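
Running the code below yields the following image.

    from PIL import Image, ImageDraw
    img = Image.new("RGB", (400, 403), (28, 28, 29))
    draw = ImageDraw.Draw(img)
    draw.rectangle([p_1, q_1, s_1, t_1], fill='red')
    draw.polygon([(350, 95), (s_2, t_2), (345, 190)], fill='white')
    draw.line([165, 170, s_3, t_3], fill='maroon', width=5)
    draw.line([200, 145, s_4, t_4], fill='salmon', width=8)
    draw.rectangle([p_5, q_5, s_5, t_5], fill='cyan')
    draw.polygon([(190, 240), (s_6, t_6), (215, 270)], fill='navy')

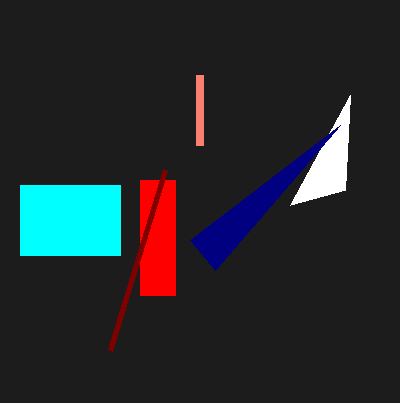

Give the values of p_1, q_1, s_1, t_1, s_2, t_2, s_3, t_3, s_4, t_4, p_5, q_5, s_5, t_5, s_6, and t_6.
p_1 = 140
q_1 = 180
s_1 = 175
t_1 = 295
s_2 = 290
t_2 = 205
s_3 = 110
t_3 = 350
s_4 = 200
t_4 = 75
p_5 = 20
q_5 = 185
s_5 = 120
t_5 = 255
s_6 = 340
t_6 = 125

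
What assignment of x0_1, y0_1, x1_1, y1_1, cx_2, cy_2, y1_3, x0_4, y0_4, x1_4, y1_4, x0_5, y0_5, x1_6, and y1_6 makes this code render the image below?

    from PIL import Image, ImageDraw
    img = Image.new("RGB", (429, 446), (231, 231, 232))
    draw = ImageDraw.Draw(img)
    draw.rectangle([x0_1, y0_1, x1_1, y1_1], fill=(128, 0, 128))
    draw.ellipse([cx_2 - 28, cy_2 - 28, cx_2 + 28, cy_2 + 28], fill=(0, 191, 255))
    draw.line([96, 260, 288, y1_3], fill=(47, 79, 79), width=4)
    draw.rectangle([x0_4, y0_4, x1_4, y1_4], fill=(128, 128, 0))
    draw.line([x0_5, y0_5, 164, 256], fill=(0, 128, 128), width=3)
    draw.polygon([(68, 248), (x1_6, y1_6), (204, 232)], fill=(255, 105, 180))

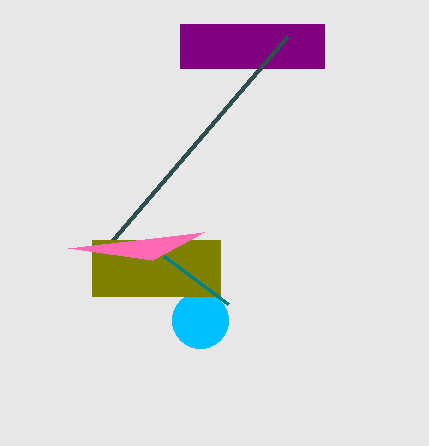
x0_1 = 180
y0_1 = 24
x1_1 = 324
y1_1 = 68
cx_2 = 200
cy_2 = 320
y1_3 = 36
x0_4 = 92
y0_4 = 240
x1_4 = 220
y1_4 = 296
x0_5 = 228
y0_5 = 304
x1_6 = 152
y1_6 = 260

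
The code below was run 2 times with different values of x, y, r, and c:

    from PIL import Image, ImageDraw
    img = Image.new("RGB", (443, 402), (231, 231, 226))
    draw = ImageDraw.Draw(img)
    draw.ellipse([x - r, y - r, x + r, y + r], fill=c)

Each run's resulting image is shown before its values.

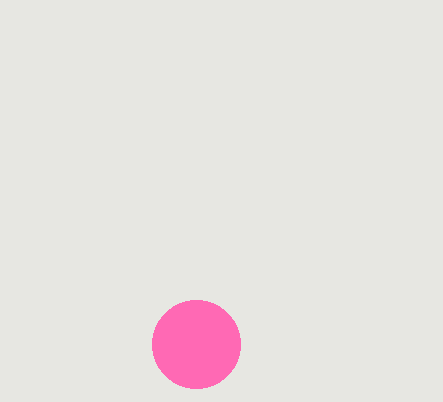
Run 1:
x = 196; y = 344; r = 44; c = 'hotpink'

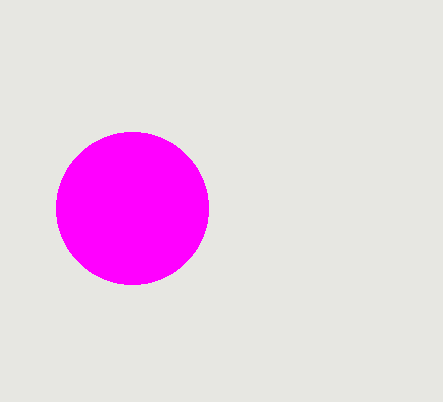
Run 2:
x = 132
y = 208
r = 76
c = 'magenta'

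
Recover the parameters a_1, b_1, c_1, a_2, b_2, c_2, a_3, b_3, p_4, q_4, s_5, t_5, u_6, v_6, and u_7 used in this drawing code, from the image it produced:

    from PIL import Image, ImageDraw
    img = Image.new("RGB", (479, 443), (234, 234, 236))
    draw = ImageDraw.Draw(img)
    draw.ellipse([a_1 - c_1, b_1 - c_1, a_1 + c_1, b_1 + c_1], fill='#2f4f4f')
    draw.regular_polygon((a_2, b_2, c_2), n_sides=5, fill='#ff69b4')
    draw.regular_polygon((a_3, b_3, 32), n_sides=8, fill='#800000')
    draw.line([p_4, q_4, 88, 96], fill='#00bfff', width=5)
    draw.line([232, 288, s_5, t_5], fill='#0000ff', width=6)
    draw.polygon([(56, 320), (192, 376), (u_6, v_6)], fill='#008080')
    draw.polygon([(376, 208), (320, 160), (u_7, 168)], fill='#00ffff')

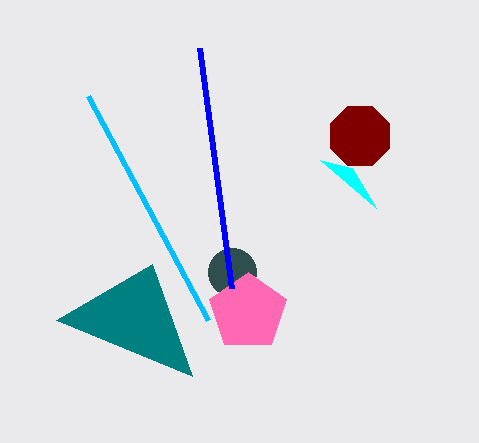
a_1 = 232, b_1 = 272, c_1 = 24, a_2 = 248, b_2 = 312, c_2 = 40, a_3 = 360, b_3 = 136, p_4 = 208, q_4 = 320, s_5 = 200, t_5 = 48, u_6 = 152, v_6 = 264, u_7 = 352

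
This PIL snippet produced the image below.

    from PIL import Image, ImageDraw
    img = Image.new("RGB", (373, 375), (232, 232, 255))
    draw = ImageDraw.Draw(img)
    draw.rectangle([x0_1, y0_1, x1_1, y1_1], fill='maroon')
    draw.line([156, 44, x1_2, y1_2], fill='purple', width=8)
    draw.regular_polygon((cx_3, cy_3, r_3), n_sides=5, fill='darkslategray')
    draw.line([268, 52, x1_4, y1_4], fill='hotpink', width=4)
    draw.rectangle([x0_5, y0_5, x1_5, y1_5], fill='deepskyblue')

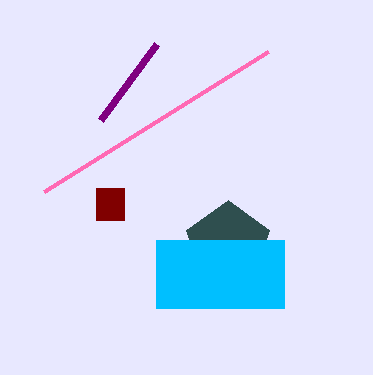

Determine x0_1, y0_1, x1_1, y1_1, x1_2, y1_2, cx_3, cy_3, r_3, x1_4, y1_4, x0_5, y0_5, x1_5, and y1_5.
x0_1 = 96; y0_1 = 188; x1_1 = 124; y1_1 = 220; x1_2 = 100; y1_2 = 120; cx_3 = 228; cy_3 = 244; r_3 = 44; x1_4 = 44; y1_4 = 192; x0_5 = 156; y0_5 = 240; x1_5 = 284; y1_5 = 308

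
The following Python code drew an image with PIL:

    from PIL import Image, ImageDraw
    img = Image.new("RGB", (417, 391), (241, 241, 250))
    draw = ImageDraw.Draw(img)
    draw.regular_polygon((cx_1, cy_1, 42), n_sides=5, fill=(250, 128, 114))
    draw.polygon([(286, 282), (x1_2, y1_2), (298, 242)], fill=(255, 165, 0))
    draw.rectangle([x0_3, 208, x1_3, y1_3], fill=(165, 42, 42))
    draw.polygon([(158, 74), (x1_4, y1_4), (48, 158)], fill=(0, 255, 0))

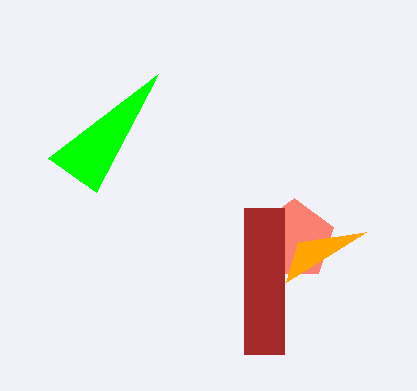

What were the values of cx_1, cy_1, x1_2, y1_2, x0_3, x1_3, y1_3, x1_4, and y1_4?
cx_1 = 294, cy_1 = 240, x1_2 = 366, y1_2 = 232, x0_3 = 244, x1_3 = 284, y1_3 = 354, x1_4 = 96, y1_4 = 192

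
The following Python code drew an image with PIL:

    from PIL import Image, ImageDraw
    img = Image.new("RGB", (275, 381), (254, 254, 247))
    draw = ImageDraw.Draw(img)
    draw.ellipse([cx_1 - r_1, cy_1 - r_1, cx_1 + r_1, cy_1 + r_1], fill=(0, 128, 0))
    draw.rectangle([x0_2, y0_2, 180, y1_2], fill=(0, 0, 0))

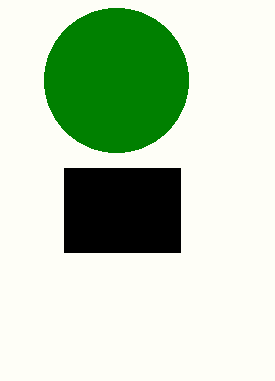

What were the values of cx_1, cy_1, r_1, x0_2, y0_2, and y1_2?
cx_1 = 116
cy_1 = 80
r_1 = 72
x0_2 = 64
y0_2 = 168
y1_2 = 252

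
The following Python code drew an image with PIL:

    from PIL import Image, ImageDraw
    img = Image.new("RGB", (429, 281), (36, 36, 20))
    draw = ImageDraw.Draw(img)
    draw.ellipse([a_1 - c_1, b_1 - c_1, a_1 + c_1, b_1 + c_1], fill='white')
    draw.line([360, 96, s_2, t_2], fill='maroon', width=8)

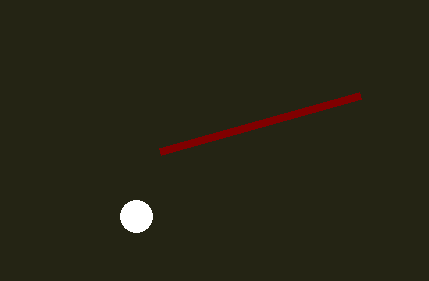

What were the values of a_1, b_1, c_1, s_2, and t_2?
a_1 = 136
b_1 = 216
c_1 = 16
s_2 = 160
t_2 = 152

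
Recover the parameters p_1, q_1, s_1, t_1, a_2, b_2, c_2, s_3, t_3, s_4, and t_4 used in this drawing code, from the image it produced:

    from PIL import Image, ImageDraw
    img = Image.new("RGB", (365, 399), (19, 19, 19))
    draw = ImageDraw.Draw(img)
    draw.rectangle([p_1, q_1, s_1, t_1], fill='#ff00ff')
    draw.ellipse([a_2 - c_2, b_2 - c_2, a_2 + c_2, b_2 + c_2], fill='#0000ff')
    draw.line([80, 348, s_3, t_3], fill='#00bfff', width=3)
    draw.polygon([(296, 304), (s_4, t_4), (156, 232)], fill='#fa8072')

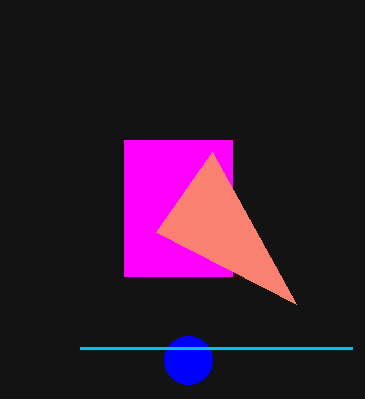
p_1 = 124
q_1 = 140
s_1 = 232
t_1 = 276
a_2 = 188
b_2 = 360
c_2 = 24
s_3 = 352
t_3 = 348
s_4 = 212
t_4 = 152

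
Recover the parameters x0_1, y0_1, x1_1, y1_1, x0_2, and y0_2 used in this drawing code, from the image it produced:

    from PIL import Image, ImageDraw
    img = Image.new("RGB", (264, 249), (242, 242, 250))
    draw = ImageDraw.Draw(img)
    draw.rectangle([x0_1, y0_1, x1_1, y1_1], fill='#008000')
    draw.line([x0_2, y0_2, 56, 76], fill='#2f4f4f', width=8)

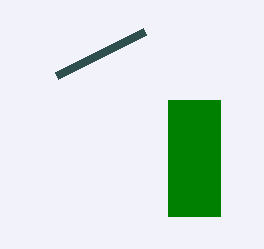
x0_1 = 168
y0_1 = 100
x1_1 = 220
y1_1 = 216
x0_2 = 144
y0_2 = 32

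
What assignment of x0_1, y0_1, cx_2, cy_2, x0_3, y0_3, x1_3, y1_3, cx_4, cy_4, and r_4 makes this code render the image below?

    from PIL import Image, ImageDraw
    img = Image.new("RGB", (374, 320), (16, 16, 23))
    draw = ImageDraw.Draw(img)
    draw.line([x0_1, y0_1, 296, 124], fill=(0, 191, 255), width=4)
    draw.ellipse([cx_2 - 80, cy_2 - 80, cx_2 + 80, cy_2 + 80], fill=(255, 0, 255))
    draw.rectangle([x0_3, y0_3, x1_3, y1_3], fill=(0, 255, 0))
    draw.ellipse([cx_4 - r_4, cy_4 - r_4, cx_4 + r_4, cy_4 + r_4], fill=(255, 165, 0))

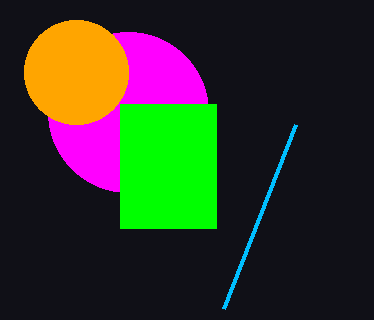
x0_1 = 224, y0_1 = 308, cx_2 = 128, cy_2 = 112, x0_3 = 120, y0_3 = 104, x1_3 = 216, y1_3 = 228, cx_4 = 76, cy_4 = 72, r_4 = 52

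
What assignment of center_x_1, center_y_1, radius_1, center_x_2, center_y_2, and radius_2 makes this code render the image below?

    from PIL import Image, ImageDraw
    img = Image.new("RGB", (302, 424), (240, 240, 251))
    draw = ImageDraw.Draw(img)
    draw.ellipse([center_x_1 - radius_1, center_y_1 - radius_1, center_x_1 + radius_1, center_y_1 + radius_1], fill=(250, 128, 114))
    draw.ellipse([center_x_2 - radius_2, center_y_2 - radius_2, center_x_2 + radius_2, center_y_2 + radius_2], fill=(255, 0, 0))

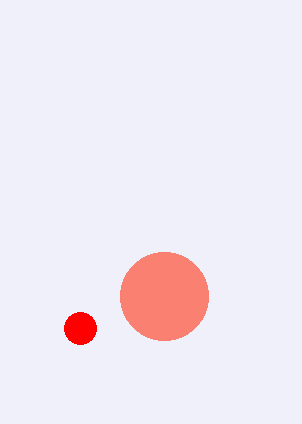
center_x_1 = 164, center_y_1 = 296, radius_1 = 44, center_x_2 = 80, center_y_2 = 328, radius_2 = 16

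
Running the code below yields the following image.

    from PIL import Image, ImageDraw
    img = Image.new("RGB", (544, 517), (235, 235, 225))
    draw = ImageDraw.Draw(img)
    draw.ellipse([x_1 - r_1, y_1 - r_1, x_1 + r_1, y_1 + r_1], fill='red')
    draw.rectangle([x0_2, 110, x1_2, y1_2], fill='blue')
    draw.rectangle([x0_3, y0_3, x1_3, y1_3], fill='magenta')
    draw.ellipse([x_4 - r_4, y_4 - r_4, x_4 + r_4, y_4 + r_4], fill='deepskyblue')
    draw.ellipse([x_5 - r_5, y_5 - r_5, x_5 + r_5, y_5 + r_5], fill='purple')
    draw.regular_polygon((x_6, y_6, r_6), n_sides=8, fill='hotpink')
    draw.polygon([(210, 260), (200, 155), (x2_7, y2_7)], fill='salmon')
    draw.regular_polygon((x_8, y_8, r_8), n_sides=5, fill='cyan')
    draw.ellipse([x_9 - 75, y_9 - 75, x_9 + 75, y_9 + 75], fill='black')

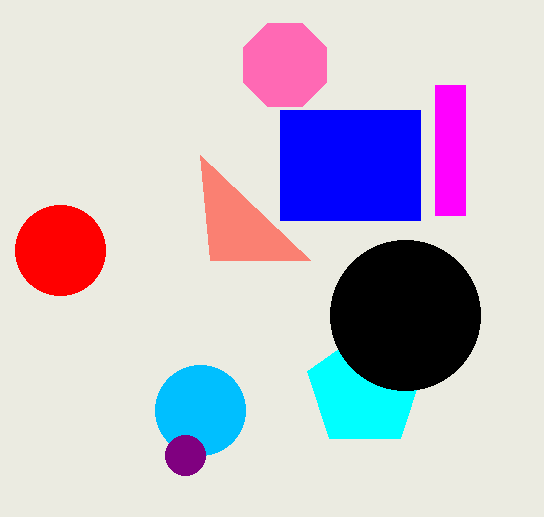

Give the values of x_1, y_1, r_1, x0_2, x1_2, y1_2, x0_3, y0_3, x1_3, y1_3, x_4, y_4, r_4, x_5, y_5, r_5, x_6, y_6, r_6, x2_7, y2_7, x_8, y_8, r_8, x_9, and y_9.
x_1 = 60, y_1 = 250, r_1 = 45, x0_2 = 280, x1_2 = 420, y1_2 = 220, x0_3 = 435, y0_3 = 85, x1_3 = 465, y1_3 = 215, x_4 = 200, y_4 = 410, r_4 = 45, x_5 = 185, y_5 = 455, r_5 = 20, x_6 = 285, y_6 = 65, r_6 = 45, x2_7 = 310, y2_7 = 260, x_8 = 365, y_8 = 390, r_8 = 60, x_9 = 405, y_9 = 315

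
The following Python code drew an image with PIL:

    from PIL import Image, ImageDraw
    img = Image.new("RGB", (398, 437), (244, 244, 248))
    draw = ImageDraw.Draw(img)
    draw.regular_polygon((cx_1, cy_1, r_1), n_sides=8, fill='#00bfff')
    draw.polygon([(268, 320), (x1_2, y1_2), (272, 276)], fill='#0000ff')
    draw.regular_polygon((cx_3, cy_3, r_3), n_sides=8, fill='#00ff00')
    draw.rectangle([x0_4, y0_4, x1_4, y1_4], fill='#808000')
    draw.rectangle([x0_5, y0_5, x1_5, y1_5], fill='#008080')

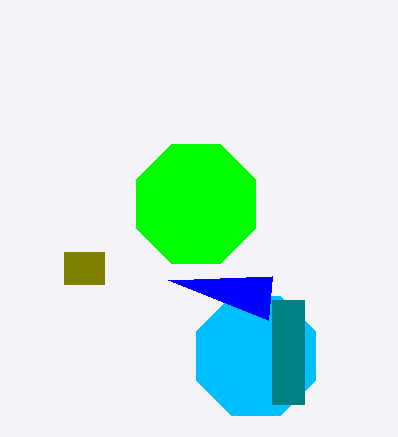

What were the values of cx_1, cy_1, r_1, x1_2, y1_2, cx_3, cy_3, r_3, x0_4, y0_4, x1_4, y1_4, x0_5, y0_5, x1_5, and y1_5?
cx_1 = 256; cy_1 = 356; r_1 = 64; x1_2 = 168; y1_2 = 280; cx_3 = 196; cy_3 = 204; r_3 = 64; x0_4 = 64; y0_4 = 252; x1_4 = 104; y1_4 = 284; x0_5 = 272; y0_5 = 300; x1_5 = 304; y1_5 = 404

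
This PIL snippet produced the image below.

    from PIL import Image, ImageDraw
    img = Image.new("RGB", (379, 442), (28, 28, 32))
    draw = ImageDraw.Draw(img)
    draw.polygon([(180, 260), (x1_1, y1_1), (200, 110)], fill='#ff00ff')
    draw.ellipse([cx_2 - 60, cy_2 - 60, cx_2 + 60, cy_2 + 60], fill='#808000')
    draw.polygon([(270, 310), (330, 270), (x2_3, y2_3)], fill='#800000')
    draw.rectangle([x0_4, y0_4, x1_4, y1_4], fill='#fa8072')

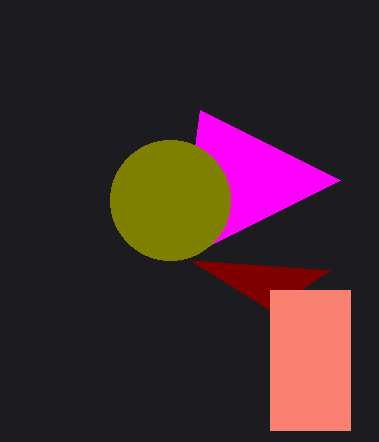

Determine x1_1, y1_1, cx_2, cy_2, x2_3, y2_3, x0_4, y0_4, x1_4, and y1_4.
x1_1 = 340; y1_1 = 180; cx_2 = 170; cy_2 = 200; x2_3 = 190; y2_3 = 260; x0_4 = 270; y0_4 = 290; x1_4 = 350; y1_4 = 430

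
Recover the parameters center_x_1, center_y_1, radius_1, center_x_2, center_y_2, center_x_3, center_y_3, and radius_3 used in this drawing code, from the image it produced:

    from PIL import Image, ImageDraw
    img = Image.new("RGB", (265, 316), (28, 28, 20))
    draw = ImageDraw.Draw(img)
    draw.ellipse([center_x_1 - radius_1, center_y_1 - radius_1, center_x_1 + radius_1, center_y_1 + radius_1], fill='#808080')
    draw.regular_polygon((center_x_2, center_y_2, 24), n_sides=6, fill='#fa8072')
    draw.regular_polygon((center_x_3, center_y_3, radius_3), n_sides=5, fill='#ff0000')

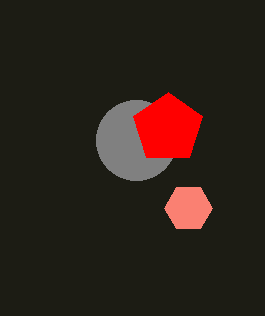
center_x_1 = 136, center_y_1 = 140, radius_1 = 40, center_x_2 = 188, center_y_2 = 208, center_x_3 = 168, center_y_3 = 128, radius_3 = 36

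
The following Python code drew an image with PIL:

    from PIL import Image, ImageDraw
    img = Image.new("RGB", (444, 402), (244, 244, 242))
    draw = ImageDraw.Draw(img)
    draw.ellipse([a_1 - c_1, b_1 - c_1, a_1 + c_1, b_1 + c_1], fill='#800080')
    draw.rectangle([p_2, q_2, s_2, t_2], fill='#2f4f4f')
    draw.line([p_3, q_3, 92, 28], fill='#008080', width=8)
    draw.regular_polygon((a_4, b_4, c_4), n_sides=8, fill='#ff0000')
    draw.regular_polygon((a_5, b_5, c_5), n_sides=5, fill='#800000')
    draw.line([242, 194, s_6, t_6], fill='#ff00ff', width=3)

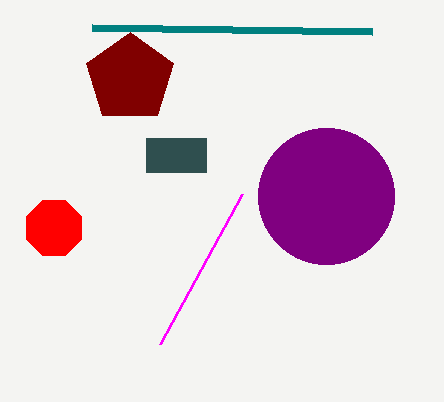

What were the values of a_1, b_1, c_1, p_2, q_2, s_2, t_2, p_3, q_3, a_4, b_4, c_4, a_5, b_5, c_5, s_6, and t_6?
a_1 = 326
b_1 = 196
c_1 = 68
p_2 = 146
q_2 = 138
s_2 = 206
t_2 = 172
p_3 = 372
q_3 = 32
a_4 = 54
b_4 = 228
c_4 = 30
a_5 = 130
b_5 = 78
c_5 = 46
s_6 = 160
t_6 = 344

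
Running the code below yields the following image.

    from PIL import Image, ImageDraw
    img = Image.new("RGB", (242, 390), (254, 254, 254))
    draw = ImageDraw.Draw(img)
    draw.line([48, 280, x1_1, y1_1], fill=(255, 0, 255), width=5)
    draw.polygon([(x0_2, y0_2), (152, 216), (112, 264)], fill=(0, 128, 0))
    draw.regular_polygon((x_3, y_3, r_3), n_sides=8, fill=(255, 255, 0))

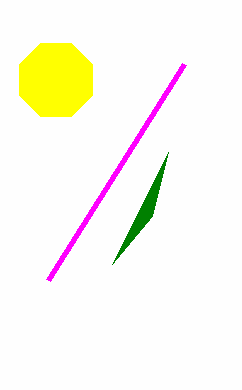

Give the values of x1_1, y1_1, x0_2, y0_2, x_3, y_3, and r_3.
x1_1 = 184; y1_1 = 64; x0_2 = 168; y0_2 = 152; x_3 = 56; y_3 = 80; r_3 = 40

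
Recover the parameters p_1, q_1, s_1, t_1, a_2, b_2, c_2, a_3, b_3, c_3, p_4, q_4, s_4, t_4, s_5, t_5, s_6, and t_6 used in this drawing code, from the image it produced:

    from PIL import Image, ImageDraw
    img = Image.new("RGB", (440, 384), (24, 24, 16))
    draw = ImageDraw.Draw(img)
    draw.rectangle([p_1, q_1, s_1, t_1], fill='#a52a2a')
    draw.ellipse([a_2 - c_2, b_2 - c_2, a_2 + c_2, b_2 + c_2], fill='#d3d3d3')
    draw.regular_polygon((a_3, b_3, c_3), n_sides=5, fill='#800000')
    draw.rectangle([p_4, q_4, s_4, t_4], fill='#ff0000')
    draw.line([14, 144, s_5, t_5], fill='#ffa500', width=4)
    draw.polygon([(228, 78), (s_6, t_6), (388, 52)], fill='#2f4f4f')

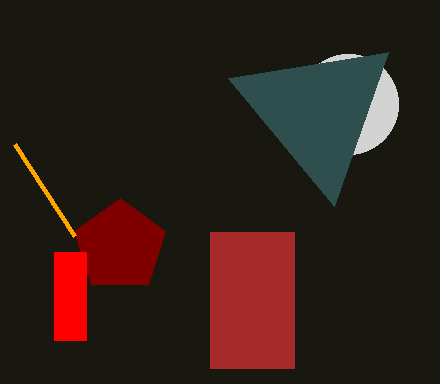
p_1 = 210; q_1 = 232; s_1 = 294; t_1 = 368; a_2 = 348; b_2 = 104; c_2 = 50; a_3 = 120; b_3 = 246; c_3 = 48; p_4 = 54; q_4 = 252; s_4 = 86; t_4 = 340; s_5 = 74; t_5 = 236; s_6 = 334; t_6 = 206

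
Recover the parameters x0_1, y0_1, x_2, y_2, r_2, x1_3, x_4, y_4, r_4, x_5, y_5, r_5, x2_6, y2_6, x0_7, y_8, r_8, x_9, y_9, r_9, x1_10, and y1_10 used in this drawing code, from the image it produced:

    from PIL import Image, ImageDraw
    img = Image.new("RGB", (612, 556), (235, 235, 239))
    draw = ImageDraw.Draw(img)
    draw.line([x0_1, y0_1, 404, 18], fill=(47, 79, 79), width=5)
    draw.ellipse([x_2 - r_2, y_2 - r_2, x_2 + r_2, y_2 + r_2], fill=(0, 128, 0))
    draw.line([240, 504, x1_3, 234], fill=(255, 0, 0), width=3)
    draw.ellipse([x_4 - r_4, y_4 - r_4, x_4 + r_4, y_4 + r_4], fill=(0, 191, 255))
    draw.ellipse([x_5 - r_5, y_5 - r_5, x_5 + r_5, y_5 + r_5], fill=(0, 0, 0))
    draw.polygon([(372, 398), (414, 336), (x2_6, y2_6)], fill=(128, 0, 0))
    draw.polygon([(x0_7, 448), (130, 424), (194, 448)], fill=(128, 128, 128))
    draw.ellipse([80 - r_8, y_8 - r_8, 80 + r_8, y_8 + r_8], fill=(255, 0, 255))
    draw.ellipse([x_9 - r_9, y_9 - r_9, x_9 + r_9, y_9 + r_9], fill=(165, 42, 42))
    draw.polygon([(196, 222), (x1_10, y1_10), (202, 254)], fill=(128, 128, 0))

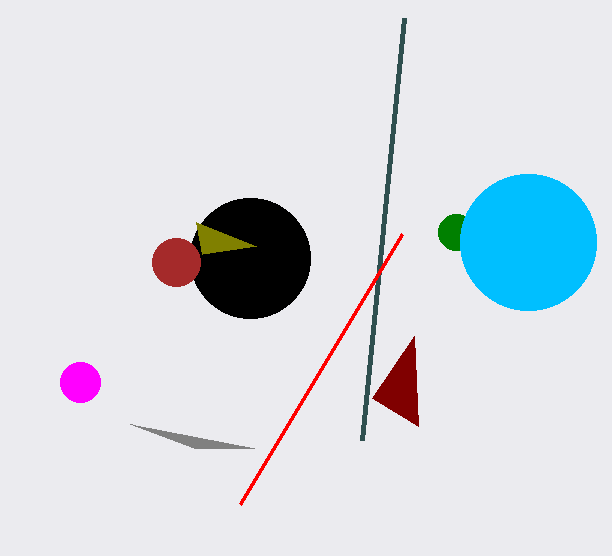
x0_1 = 362; y0_1 = 440; x_2 = 456; y_2 = 232; r_2 = 18; x1_3 = 402; x_4 = 528; y_4 = 242; r_4 = 68; x_5 = 250; y_5 = 258; r_5 = 60; x2_6 = 418; y2_6 = 426; x0_7 = 254; y_8 = 382; r_8 = 20; x_9 = 176; y_9 = 262; r_9 = 24; x1_10 = 256; y1_10 = 246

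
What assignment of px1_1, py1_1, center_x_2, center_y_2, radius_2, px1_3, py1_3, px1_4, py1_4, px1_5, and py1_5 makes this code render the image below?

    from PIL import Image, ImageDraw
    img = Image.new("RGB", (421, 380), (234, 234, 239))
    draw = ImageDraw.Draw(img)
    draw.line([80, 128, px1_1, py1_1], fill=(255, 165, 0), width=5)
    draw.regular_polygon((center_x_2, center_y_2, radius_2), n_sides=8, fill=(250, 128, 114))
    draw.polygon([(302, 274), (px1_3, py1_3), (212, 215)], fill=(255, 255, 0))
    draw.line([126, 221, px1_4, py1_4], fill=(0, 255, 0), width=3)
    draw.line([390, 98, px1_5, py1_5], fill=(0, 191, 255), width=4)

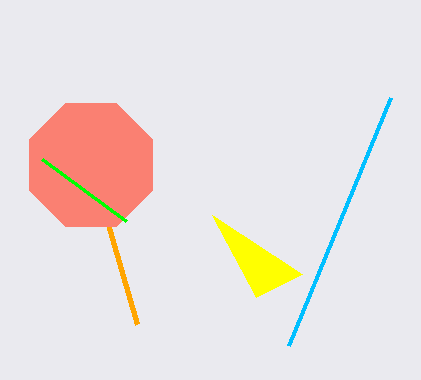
px1_1 = 137
py1_1 = 324
center_x_2 = 91
center_y_2 = 165
radius_2 = 67
px1_3 = 256
py1_3 = 297
px1_4 = 42
py1_4 = 159
px1_5 = 288
py1_5 = 346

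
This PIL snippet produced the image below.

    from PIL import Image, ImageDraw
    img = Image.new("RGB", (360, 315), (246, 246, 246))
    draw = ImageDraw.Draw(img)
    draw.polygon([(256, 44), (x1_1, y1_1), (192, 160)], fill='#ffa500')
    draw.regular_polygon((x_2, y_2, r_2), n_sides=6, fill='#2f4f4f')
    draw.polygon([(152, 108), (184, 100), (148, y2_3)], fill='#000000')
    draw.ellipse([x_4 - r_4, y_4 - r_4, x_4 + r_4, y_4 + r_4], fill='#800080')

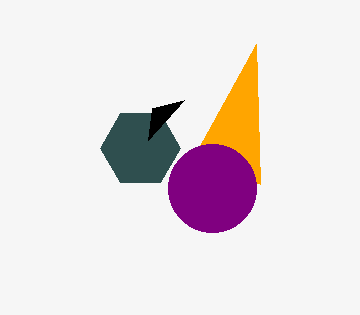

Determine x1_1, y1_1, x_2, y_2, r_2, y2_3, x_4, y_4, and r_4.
x1_1 = 260
y1_1 = 184
x_2 = 140
y_2 = 148
r_2 = 40
y2_3 = 140
x_4 = 212
y_4 = 188
r_4 = 44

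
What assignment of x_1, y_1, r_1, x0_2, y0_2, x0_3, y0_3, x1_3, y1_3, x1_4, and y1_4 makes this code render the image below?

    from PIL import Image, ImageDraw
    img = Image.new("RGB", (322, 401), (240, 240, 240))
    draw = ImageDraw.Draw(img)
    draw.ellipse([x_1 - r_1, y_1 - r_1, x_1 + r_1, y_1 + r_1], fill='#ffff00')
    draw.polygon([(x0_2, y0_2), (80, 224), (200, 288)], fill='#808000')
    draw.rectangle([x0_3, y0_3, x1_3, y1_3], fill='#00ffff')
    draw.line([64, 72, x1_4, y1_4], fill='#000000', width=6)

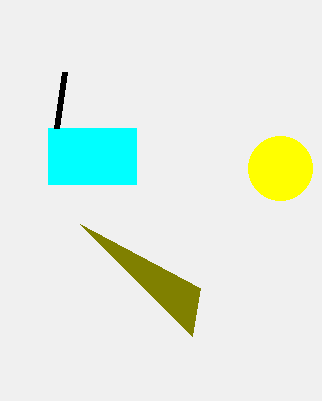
x_1 = 280; y_1 = 168; r_1 = 32; x0_2 = 192; y0_2 = 336; x0_3 = 48; y0_3 = 128; x1_3 = 136; y1_3 = 184; x1_4 = 56; y1_4 = 128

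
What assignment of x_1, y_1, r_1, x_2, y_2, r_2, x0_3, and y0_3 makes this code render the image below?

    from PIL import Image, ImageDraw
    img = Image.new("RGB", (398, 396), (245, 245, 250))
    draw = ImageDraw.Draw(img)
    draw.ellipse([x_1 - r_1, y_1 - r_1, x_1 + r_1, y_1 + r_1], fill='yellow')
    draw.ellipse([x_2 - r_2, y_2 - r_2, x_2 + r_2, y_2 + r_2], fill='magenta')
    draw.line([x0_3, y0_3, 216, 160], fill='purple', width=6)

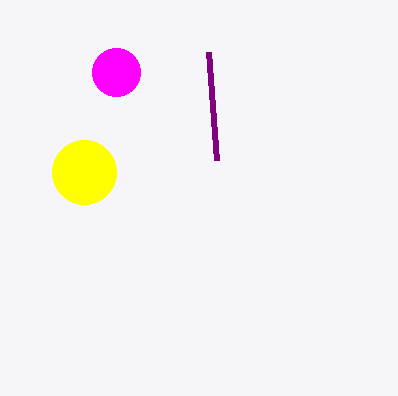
x_1 = 84; y_1 = 172; r_1 = 32; x_2 = 116; y_2 = 72; r_2 = 24; x0_3 = 208; y0_3 = 52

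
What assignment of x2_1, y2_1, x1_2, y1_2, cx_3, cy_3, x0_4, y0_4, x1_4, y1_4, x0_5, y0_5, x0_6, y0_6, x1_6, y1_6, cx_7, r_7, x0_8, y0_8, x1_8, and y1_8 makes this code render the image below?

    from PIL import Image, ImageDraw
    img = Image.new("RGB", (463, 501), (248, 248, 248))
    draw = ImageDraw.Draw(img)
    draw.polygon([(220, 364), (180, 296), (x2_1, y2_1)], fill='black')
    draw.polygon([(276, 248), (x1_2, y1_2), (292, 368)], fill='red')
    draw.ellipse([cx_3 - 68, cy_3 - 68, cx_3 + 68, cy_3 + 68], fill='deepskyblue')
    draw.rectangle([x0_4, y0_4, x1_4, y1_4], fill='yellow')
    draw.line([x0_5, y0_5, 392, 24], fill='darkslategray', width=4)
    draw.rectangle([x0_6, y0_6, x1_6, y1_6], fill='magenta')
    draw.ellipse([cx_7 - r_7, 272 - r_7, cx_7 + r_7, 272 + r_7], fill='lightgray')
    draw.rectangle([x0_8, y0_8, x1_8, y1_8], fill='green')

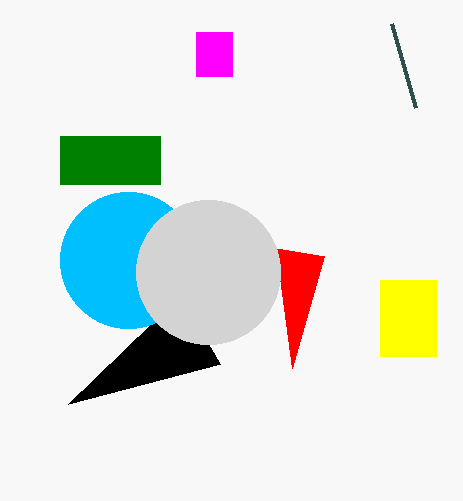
x2_1 = 68, y2_1 = 404, x1_2 = 324, y1_2 = 256, cx_3 = 128, cy_3 = 260, x0_4 = 380, y0_4 = 280, x1_4 = 436, y1_4 = 356, x0_5 = 416, y0_5 = 108, x0_6 = 196, y0_6 = 32, x1_6 = 232, y1_6 = 76, cx_7 = 208, r_7 = 72, x0_8 = 60, y0_8 = 136, x1_8 = 160, y1_8 = 184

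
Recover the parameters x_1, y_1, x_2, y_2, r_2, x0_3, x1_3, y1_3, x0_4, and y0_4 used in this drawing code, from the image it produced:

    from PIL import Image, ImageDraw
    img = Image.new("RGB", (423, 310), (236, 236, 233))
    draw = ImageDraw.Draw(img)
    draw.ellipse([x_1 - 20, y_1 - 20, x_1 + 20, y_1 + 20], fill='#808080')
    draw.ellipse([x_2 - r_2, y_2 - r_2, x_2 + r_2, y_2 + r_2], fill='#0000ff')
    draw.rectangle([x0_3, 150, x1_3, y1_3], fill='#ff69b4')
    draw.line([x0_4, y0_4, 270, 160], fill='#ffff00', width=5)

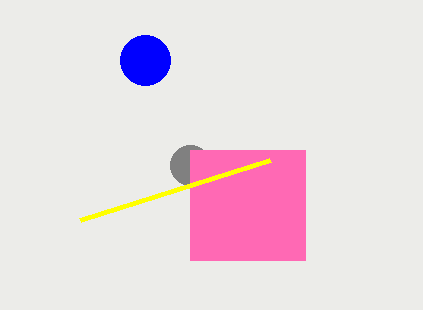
x_1 = 190; y_1 = 165; x_2 = 145; y_2 = 60; r_2 = 25; x0_3 = 190; x1_3 = 305; y1_3 = 260; x0_4 = 80; y0_4 = 220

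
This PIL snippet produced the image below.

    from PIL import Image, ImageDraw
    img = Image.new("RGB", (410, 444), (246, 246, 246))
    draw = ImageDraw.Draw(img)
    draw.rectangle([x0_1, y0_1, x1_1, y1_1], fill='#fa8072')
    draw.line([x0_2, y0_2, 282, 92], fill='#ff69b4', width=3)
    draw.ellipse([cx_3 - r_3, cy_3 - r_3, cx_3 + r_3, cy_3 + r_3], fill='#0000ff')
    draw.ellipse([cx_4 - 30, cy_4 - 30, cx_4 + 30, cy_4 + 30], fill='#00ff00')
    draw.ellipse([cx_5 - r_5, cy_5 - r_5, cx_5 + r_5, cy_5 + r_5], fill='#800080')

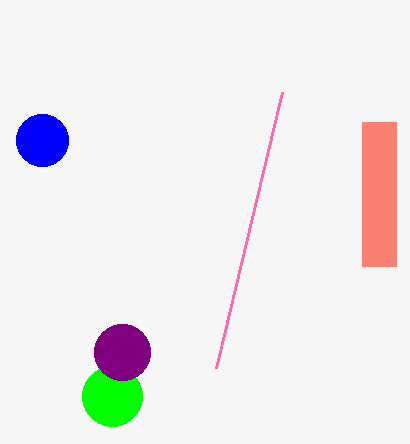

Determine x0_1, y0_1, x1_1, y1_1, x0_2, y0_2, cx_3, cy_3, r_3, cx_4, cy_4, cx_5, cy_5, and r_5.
x0_1 = 362, y0_1 = 122, x1_1 = 396, y1_1 = 266, x0_2 = 216, y0_2 = 368, cx_3 = 42, cy_3 = 140, r_3 = 26, cx_4 = 112, cy_4 = 396, cx_5 = 122, cy_5 = 352, r_5 = 28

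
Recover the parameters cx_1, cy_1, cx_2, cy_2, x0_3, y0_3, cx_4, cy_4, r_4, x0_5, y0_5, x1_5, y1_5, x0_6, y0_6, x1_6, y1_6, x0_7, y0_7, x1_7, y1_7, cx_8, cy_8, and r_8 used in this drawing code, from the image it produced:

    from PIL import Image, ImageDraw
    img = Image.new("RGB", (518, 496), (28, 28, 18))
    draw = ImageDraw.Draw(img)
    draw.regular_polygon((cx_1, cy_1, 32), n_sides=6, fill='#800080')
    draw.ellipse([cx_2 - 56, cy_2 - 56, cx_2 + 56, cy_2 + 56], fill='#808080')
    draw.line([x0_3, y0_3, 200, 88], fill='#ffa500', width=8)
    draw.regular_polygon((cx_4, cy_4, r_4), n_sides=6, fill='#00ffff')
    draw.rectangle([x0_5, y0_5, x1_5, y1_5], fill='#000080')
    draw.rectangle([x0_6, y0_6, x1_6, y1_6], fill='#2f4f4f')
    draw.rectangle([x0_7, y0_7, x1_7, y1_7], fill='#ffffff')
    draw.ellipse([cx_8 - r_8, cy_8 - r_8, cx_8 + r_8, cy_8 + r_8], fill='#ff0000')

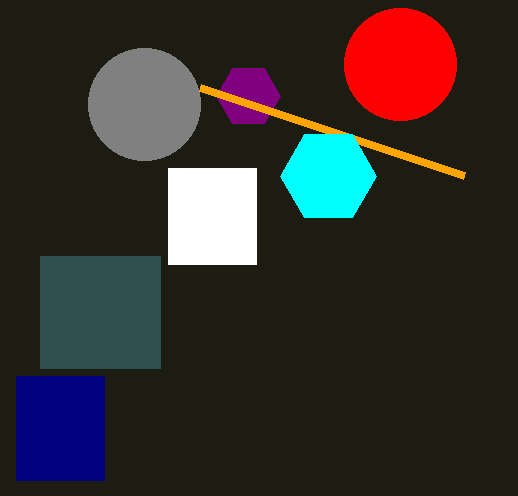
cx_1 = 248
cy_1 = 96
cx_2 = 144
cy_2 = 104
x0_3 = 464
y0_3 = 176
cx_4 = 328
cy_4 = 176
r_4 = 48
x0_5 = 16
y0_5 = 376
x1_5 = 104
y1_5 = 480
x0_6 = 40
y0_6 = 256
x1_6 = 160
y1_6 = 368
x0_7 = 168
y0_7 = 168
x1_7 = 256
y1_7 = 264
cx_8 = 400
cy_8 = 64
r_8 = 56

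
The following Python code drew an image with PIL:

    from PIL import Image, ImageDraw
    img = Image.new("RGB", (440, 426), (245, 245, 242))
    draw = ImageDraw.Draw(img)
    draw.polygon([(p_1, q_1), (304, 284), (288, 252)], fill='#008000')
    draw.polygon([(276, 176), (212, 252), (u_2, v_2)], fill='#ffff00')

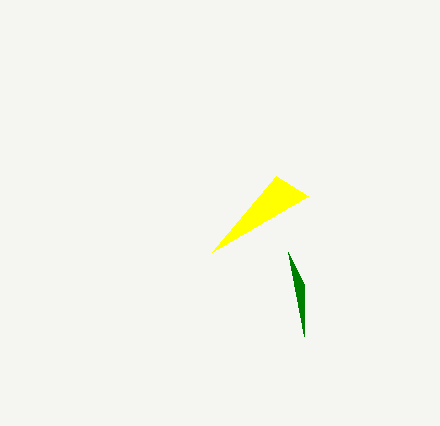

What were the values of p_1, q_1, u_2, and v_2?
p_1 = 304, q_1 = 336, u_2 = 308, v_2 = 196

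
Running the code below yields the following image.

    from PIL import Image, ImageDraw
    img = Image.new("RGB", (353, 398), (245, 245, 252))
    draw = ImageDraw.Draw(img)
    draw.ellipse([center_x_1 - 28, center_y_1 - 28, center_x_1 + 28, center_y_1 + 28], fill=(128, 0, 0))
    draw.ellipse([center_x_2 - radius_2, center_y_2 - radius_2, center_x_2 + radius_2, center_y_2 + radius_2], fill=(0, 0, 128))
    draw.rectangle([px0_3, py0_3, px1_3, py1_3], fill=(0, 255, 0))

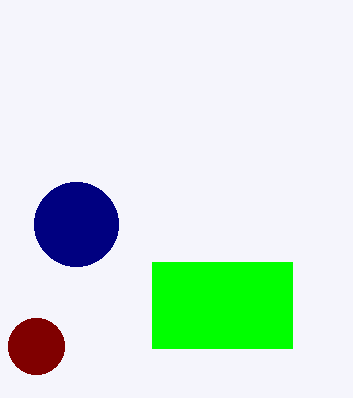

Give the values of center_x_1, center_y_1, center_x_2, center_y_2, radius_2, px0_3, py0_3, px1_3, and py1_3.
center_x_1 = 36
center_y_1 = 346
center_x_2 = 76
center_y_2 = 224
radius_2 = 42
px0_3 = 152
py0_3 = 262
px1_3 = 292
py1_3 = 348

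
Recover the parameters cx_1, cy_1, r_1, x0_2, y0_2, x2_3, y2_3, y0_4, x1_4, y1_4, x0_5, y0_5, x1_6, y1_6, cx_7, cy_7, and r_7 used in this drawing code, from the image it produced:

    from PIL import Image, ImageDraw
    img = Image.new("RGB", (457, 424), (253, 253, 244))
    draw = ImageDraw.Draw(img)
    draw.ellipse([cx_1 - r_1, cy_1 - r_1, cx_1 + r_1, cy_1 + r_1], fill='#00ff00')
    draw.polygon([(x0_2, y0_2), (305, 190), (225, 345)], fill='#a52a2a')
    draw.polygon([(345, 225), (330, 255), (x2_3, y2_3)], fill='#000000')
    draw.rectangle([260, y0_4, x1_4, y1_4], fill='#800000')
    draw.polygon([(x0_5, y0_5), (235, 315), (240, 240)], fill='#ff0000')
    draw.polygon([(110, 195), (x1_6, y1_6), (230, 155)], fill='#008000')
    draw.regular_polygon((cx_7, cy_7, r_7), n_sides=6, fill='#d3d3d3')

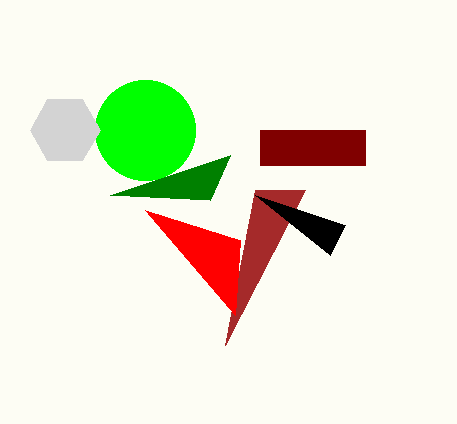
cx_1 = 145, cy_1 = 130, r_1 = 50, x0_2 = 255, y0_2 = 190, x2_3 = 255, y2_3 = 195, y0_4 = 130, x1_4 = 365, y1_4 = 165, x0_5 = 145, y0_5 = 210, x1_6 = 210, y1_6 = 200, cx_7 = 65, cy_7 = 130, r_7 = 35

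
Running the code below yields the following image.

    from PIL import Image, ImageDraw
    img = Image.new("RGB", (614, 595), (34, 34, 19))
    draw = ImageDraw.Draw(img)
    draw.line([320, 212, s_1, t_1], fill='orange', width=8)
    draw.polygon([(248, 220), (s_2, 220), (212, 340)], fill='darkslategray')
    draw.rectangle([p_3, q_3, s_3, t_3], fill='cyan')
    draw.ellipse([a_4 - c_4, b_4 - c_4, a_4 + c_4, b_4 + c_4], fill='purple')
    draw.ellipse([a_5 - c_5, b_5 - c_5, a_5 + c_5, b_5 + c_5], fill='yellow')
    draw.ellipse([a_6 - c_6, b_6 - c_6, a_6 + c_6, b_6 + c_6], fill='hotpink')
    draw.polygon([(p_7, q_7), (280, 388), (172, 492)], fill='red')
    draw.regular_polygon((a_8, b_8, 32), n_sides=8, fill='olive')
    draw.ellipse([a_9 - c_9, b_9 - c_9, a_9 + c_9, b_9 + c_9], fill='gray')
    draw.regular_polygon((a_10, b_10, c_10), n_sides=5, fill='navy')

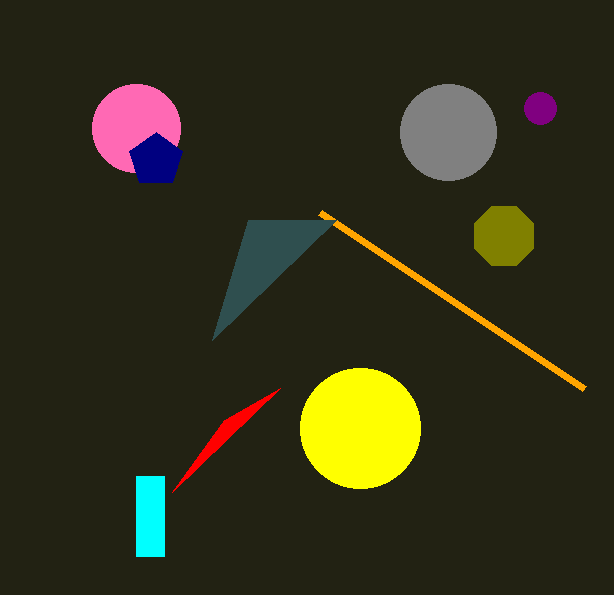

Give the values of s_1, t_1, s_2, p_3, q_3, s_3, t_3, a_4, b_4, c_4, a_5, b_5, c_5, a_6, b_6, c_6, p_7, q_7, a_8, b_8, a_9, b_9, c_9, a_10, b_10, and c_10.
s_1 = 584; t_1 = 388; s_2 = 336; p_3 = 136; q_3 = 476; s_3 = 164; t_3 = 556; a_4 = 540; b_4 = 108; c_4 = 16; a_5 = 360; b_5 = 428; c_5 = 60; a_6 = 136; b_6 = 128; c_6 = 44; p_7 = 224; q_7 = 420; a_8 = 504; b_8 = 236; a_9 = 448; b_9 = 132; c_9 = 48; a_10 = 156; b_10 = 160; c_10 = 28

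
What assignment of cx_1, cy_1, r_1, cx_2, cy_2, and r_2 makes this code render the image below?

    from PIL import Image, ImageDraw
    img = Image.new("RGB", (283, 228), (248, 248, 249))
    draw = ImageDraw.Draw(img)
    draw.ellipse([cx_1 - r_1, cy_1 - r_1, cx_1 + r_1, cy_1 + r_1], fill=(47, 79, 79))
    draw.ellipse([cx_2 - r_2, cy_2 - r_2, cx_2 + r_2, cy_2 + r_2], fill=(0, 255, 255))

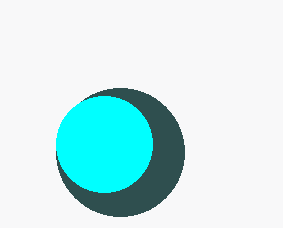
cx_1 = 120, cy_1 = 152, r_1 = 64, cx_2 = 104, cy_2 = 144, r_2 = 48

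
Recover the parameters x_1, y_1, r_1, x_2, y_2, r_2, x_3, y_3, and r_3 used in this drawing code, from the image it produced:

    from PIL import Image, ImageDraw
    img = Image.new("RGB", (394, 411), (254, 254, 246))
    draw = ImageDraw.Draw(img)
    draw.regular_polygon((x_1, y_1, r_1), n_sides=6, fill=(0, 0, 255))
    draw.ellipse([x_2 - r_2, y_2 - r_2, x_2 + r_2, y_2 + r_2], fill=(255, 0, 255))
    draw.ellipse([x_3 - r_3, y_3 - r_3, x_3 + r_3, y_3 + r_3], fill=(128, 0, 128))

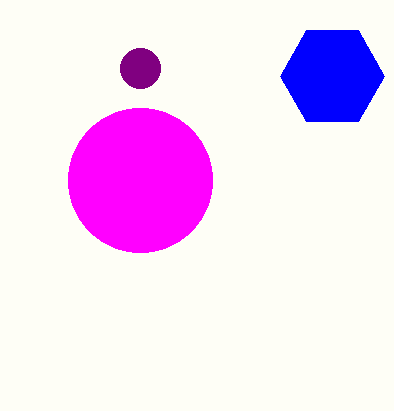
x_1 = 332, y_1 = 76, r_1 = 52, x_2 = 140, y_2 = 180, r_2 = 72, x_3 = 140, y_3 = 68, r_3 = 20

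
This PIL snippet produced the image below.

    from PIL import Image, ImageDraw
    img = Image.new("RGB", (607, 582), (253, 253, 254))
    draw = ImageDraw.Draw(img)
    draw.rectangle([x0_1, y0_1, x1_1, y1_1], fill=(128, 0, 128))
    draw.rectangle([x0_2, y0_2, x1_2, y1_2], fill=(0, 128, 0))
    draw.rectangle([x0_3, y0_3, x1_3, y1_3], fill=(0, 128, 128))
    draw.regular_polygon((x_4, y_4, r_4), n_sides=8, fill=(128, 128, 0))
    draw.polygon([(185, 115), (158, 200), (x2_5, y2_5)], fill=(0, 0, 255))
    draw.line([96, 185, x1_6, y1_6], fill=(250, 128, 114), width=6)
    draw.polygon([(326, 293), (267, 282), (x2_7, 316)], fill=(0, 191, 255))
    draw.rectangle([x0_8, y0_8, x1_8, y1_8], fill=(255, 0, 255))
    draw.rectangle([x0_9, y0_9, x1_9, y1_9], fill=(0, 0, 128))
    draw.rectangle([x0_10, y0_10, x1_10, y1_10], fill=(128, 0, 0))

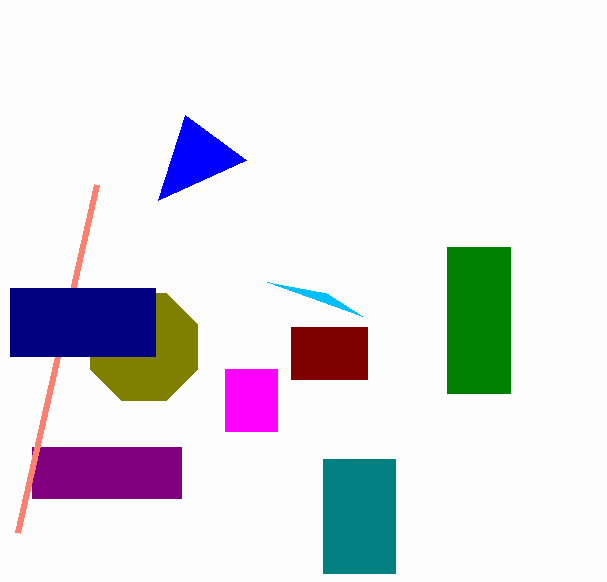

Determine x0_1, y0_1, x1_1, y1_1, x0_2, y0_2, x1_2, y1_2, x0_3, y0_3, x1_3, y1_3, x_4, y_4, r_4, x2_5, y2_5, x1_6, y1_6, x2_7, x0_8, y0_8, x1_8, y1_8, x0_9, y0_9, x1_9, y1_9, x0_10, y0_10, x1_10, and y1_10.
x0_1 = 32
y0_1 = 447
x1_1 = 181
y1_1 = 498
x0_2 = 447
y0_2 = 247
x1_2 = 510
y1_2 = 393
x0_3 = 323
y0_3 = 459
x1_3 = 395
y1_3 = 573
x_4 = 144
y_4 = 347
r_4 = 58
x2_5 = 246
y2_5 = 160
x1_6 = 17
y1_6 = 533
x2_7 = 362
x0_8 = 225
y0_8 = 369
x1_8 = 277
y1_8 = 431
x0_9 = 10
y0_9 = 288
x1_9 = 155
y1_9 = 356
x0_10 = 291
y0_10 = 327
x1_10 = 367
y1_10 = 379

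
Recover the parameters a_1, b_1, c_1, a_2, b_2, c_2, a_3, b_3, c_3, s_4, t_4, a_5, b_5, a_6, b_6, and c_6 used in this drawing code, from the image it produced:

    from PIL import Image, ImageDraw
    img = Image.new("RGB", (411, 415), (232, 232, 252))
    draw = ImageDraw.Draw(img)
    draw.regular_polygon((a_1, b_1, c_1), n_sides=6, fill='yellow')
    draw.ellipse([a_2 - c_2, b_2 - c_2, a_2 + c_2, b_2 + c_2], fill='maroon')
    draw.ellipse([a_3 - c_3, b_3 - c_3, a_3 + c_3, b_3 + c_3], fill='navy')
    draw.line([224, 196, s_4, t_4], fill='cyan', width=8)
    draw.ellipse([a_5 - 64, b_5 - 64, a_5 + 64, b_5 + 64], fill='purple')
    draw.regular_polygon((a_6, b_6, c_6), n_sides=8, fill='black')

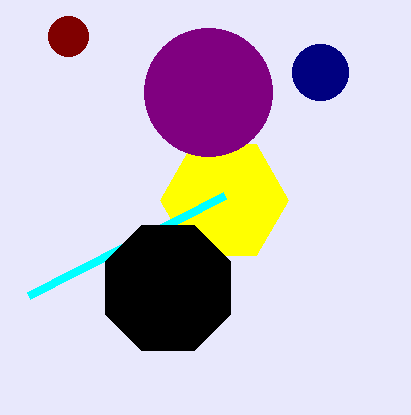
a_1 = 224
b_1 = 200
c_1 = 64
a_2 = 68
b_2 = 36
c_2 = 20
a_3 = 320
b_3 = 72
c_3 = 28
s_4 = 28
t_4 = 296
a_5 = 208
b_5 = 92
a_6 = 168
b_6 = 288
c_6 = 68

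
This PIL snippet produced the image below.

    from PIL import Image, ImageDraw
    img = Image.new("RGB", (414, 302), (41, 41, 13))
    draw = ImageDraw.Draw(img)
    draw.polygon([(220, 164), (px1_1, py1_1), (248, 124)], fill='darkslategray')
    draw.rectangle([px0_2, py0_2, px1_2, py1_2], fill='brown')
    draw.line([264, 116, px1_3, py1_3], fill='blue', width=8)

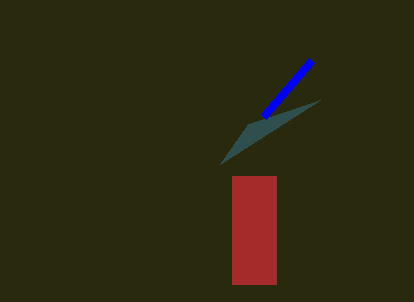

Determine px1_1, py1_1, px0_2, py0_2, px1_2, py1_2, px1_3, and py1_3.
px1_1 = 320, py1_1 = 100, px0_2 = 232, py0_2 = 176, px1_2 = 276, py1_2 = 284, px1_3 = 312, py1_3 = 60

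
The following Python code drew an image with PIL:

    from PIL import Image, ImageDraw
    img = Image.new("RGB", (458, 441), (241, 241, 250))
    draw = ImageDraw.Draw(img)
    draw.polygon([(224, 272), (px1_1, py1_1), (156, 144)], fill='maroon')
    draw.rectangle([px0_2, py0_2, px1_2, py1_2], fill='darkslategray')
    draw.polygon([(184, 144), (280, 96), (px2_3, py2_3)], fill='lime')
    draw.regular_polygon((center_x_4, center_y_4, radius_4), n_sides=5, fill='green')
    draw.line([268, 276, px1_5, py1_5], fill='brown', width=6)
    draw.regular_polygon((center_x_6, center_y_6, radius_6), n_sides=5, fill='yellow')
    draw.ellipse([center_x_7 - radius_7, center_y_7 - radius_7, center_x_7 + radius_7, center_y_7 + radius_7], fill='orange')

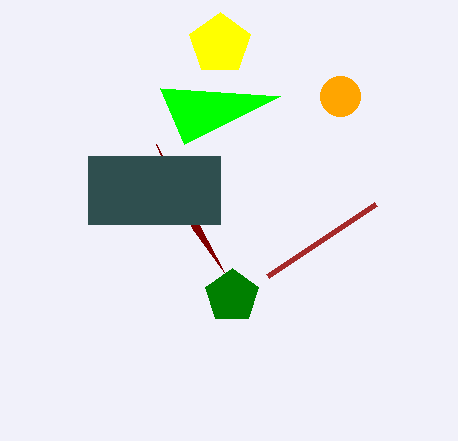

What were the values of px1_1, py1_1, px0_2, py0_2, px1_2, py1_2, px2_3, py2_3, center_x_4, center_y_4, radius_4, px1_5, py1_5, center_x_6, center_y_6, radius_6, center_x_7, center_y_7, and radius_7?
px1_1 = 192; py1_1 = 228; px0_2 = 88; py0_2 = 156; px1_2 = 220; py1_2 = 224; px2_3 = 160; py2_3 = 88; center_x_4 = 232; center_y_4 = 296; radius_4 = 28; px1_5 = 376; py1_5 = 204; center_x_6 = 220; center_y_6 = 44; radius_6 = 32; center_x_7 = 340; center_y_7 = 96; radius_7 = 20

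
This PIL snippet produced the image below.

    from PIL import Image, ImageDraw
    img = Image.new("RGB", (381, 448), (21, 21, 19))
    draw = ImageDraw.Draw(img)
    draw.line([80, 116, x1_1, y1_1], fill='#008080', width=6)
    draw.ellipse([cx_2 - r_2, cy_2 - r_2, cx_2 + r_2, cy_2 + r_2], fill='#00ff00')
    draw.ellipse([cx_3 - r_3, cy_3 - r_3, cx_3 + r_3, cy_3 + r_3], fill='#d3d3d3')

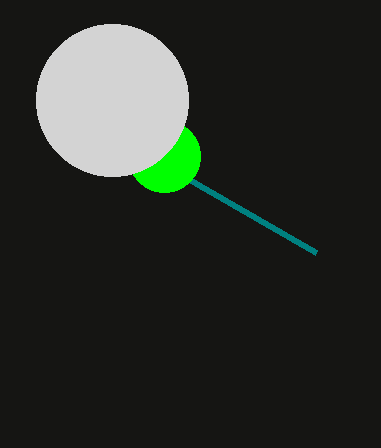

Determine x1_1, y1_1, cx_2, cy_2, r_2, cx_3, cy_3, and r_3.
x1_1 = 316, y1_1 = 252, cx_2 = 164, cy_2 = 156, r_2 = 36, cx_3 = 112, cy_3 = 100, r_3 = 76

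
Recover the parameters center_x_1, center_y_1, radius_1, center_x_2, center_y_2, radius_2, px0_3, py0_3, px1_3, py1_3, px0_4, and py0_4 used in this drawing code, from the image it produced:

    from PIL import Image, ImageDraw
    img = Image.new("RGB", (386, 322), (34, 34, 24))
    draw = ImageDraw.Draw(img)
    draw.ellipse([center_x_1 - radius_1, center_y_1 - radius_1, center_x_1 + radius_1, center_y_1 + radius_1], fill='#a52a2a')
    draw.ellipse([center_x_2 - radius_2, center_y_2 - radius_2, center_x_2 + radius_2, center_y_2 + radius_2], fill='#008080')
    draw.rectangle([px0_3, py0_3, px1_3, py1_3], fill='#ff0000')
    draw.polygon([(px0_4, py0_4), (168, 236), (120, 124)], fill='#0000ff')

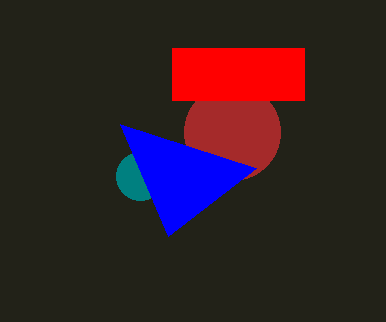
center_x_1 = 232
center_y_1 = 132
radius_1 = 48
center_x_2 = 140
center_y_2 = 176
radius_2 = 24
px0_3 = 172
py0_3 = 48
px1_3 = 304
py1_3 = 100
px0_4 = 256
py0_4 = 168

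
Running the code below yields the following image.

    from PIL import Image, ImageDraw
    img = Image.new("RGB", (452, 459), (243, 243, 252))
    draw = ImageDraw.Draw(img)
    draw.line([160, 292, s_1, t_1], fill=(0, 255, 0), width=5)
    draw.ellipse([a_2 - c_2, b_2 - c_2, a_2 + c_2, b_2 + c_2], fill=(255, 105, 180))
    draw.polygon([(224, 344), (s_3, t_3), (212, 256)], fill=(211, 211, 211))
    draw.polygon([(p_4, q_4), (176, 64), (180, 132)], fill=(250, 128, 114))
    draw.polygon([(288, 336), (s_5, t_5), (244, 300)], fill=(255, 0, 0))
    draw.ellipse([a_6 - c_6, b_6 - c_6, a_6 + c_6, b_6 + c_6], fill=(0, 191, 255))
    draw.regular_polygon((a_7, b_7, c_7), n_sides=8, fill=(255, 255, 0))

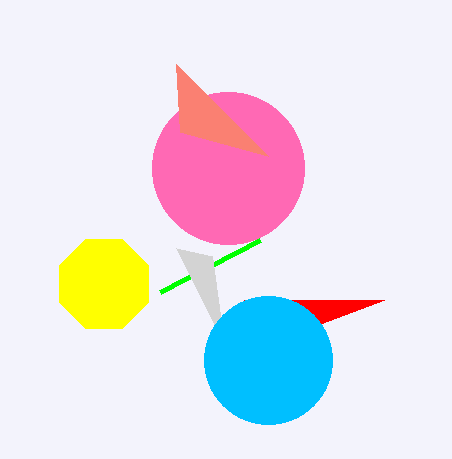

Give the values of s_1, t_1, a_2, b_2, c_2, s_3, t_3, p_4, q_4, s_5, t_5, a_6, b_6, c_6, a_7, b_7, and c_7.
s_1 = 260, t_1 = 240, a_2 = 228, b_2 = 168, c_2 = 76, s_3 = 176, t_3 = 248, p_4 = 268, q_4 = 156, s_5 = 384, t_5 = 300, a_6 = 268, b_6 = 360, c_6 = 64, a_7 = 104, b_7 = 284, c_7 = 48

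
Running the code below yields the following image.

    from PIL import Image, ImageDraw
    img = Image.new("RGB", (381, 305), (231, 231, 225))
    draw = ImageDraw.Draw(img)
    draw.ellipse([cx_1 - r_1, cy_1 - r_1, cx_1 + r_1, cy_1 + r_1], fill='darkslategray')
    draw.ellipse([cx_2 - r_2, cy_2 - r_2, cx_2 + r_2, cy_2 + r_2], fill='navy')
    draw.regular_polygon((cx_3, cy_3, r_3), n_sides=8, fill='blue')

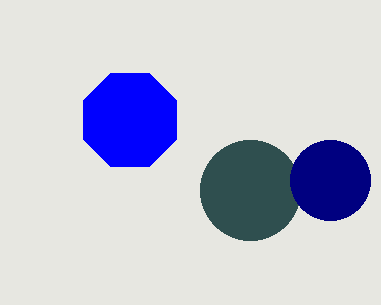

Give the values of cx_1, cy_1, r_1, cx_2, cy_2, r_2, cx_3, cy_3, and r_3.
cx_1 = 250
cy_1 = 190
r_1 = 50
cx_2 = 330
cy_2 = 180
r_2 = 40
cx_3 = 130
cy_3 = 120
r_3 = 50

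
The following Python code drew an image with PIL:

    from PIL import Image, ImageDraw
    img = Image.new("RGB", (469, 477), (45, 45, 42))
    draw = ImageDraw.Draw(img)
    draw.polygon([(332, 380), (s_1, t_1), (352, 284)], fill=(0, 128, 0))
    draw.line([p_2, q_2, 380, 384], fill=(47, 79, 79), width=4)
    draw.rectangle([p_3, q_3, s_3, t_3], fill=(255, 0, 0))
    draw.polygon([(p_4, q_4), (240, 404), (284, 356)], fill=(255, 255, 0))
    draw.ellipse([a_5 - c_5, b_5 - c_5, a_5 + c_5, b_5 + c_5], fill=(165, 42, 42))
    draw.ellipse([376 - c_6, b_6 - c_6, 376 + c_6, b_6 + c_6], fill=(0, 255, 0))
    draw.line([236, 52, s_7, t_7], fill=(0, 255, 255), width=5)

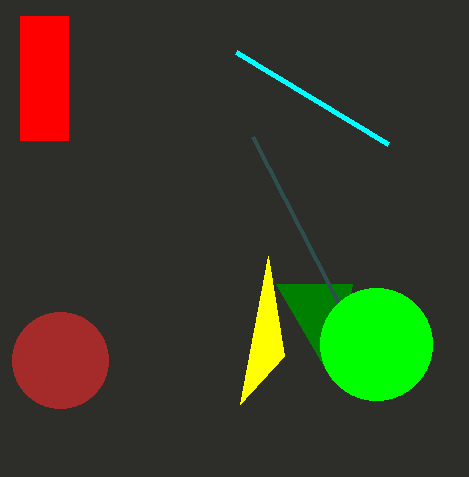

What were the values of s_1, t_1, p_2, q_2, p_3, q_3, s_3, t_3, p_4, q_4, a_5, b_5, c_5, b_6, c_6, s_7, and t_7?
s_1 = 276
t_1 = 284
p_2 = 252
q_2 = 136
p_3 = 20
q_3 = 16
s_3 = 68
t_3 = 140
p_4 = 268
q_4 = 256
a_5 = 60
b_5 = 360
c_5 = 48
b_6 = 344
c_6 = 56
s_7 = 388
t_7 = 144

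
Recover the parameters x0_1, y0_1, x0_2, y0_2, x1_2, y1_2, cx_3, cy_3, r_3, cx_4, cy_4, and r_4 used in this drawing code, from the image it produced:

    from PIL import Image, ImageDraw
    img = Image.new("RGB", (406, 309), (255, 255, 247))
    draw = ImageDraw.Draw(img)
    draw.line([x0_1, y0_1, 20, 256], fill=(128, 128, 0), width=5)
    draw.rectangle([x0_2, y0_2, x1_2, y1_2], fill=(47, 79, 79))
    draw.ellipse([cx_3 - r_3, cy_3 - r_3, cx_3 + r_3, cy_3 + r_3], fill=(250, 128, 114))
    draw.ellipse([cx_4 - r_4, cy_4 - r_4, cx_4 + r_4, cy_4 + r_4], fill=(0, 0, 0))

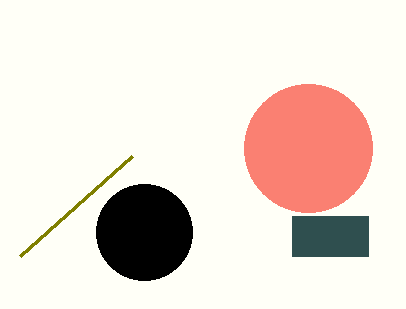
x0_1 = 132
y0_1 = 156
x0_2 = 292
y0_2 = 216
x1_2 = 368
y1_2 = 256
cx_3 = 308
cy_3 = 148
r_3 = 64
cx_4 = 144
cy_4 = 232
r_4 = 48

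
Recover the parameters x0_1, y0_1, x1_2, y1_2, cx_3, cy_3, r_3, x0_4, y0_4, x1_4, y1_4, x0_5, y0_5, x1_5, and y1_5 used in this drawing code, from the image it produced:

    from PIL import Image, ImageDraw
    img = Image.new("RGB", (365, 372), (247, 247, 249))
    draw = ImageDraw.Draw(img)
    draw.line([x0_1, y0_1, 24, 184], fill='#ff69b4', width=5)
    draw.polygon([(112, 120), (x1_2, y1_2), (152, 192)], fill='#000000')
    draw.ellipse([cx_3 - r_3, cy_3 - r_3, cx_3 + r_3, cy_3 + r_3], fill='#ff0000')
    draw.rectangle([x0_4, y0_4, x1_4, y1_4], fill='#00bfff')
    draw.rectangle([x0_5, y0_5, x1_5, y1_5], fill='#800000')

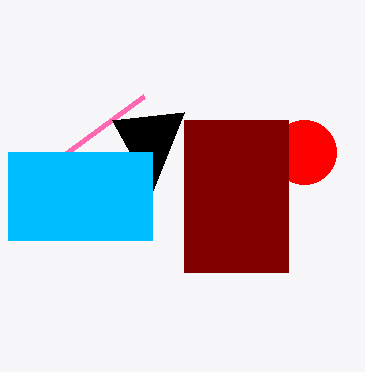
x0_1 = 144, y0_1 = 96, x1_2 = 184, y1_2 = 112, cx_3 = 304, cy_3 = 152, r_3 = 32, x0_4 = 8, y0_4 = 152, x1_4 = 152, y1_4 = 240, x0_5 = 184, y0_5 = 120, x1_5 = 288, y1_5 = 272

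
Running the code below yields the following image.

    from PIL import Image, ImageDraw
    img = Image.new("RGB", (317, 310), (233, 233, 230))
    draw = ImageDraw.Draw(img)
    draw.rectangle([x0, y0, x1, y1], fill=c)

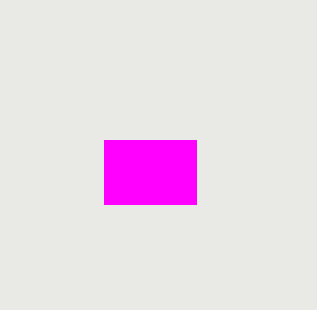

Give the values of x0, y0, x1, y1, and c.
x0 = 104; y0 = 140; x1 = 196; y1 = 204; c = 'magenta'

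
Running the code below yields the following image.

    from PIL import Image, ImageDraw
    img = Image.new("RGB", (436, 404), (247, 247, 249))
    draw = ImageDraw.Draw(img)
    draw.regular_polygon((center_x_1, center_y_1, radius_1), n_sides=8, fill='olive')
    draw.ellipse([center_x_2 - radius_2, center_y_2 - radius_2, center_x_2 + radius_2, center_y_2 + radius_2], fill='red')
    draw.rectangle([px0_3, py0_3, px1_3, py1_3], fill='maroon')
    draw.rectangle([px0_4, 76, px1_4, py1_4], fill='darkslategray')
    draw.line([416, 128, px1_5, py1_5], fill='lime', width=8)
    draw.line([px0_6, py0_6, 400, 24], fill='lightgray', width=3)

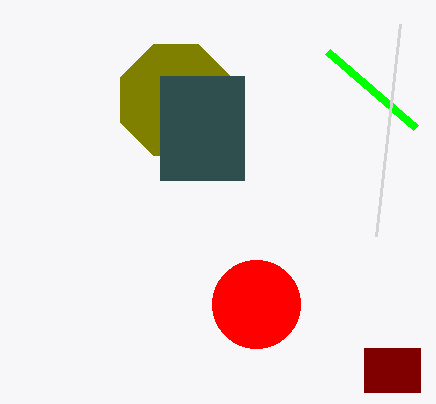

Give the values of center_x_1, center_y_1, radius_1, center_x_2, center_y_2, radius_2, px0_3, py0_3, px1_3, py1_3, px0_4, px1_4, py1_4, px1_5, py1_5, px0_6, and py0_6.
center_x_1 = 176
center_y_1 = 100
radius_1 = 60
center_x_2 = 256
center_y_2 = 304
radius_2 = 44
px0_3 = 364
py0_3 = 348
px1_3 = 420
py1_3 = 392
px0_4 = 160
px1_4 = 244
py1_4 = 180
px1_5 = 328
py1_5 = 52
px0_6 = 376
py0_6 = 236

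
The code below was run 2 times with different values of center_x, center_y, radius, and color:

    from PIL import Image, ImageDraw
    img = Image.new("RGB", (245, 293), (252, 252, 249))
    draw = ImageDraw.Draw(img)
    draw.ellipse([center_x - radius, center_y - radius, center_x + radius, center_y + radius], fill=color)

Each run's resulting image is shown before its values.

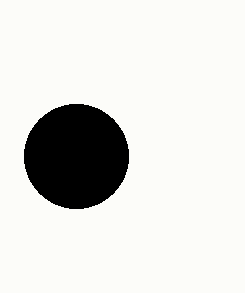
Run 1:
center_x = 76; center_y = 156; radius = 52; color = 'black'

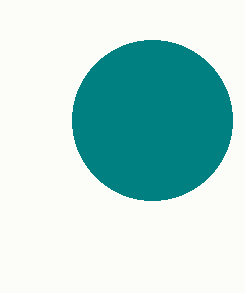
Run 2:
center_x = 152; center_y = 120; radius = 80; color = 'teal'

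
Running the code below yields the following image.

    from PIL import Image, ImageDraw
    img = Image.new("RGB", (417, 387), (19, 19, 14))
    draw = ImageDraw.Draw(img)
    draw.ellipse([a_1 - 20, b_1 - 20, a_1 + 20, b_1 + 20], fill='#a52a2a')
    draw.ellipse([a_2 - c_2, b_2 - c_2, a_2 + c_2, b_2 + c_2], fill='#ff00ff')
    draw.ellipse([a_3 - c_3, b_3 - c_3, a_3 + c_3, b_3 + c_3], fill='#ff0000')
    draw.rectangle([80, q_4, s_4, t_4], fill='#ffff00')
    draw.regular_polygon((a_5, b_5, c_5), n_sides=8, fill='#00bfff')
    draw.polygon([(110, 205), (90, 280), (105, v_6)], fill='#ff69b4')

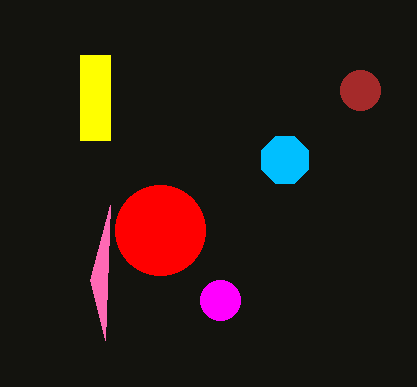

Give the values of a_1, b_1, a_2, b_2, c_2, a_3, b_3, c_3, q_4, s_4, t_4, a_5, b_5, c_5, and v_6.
a_1 = 360
b_1 = 90
a_2 = 220
b_2 = 300
c_2 = 20
a_3 = 160
b_3 = 230
c_3 = 45
q_4 = 55
s_4 = 110
t_4 = 140
a_5 = 285
b_5 = 160
c_5 = 25
v_6 = 340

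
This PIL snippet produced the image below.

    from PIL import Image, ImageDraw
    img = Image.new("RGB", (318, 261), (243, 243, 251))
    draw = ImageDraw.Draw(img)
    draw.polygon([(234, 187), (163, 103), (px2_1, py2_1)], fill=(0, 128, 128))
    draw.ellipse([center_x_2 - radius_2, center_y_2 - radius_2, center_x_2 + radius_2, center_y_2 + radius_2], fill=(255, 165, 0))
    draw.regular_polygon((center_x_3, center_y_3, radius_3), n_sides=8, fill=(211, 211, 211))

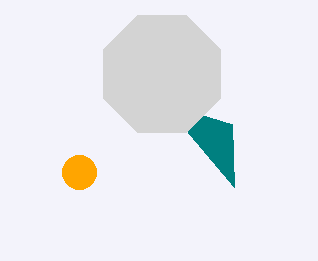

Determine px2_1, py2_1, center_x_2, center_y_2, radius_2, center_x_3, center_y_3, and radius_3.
px2_1 = 232
py2_1 = 124
center_x_2 = 79
center_y_2 = 172
radius_2 = 17
center_x_3 = 162
center_y_3 = 74
radius_3 = 63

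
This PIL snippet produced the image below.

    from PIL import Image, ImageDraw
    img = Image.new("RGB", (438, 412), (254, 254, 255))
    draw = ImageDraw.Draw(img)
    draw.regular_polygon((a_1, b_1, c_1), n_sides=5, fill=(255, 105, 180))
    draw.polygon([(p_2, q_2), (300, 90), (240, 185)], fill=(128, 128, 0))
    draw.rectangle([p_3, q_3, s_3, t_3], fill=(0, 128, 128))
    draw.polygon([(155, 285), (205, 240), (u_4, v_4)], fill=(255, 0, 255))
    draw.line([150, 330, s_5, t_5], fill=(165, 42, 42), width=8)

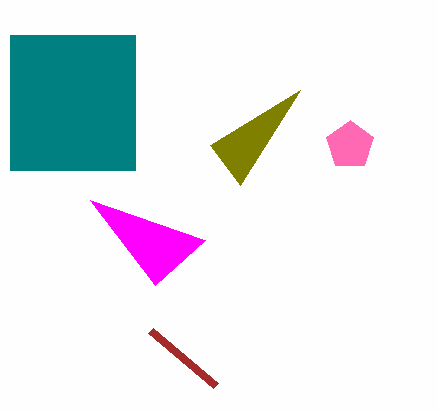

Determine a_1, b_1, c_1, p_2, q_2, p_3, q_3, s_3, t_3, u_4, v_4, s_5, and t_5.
a_1 = 350
b_1 = 145
c_1 = 25
p_2 = 210
q_2 = 145
p_3 = 10
q_3 = 35
s_3 = 135
t_3 = 170
u_4 = 90
v_4 = 200
s_5 = 215
t_5 = 385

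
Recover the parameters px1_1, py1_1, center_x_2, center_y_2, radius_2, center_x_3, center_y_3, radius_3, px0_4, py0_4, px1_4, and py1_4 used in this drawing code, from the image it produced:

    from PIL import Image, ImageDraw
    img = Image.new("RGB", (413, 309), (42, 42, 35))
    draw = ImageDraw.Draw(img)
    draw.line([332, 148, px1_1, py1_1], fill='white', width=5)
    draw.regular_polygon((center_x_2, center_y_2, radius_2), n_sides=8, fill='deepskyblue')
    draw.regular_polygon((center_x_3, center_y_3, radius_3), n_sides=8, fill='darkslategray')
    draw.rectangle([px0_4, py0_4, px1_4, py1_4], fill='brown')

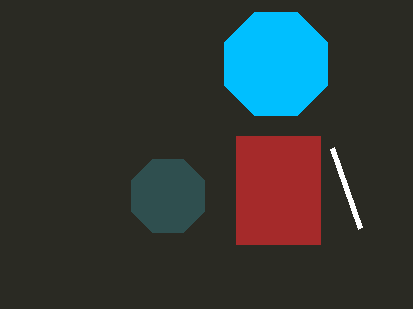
px1_1 = 360, py1_1 = 228, center_x_2 = 276, center_y_2 = 64, radius_2 = 56, center_x_3 = 168, center_y_3 = 196, radius_3 = 40, px0_4 = 236, py0_4 = 136, px1_4 = 320, py1_4 = 244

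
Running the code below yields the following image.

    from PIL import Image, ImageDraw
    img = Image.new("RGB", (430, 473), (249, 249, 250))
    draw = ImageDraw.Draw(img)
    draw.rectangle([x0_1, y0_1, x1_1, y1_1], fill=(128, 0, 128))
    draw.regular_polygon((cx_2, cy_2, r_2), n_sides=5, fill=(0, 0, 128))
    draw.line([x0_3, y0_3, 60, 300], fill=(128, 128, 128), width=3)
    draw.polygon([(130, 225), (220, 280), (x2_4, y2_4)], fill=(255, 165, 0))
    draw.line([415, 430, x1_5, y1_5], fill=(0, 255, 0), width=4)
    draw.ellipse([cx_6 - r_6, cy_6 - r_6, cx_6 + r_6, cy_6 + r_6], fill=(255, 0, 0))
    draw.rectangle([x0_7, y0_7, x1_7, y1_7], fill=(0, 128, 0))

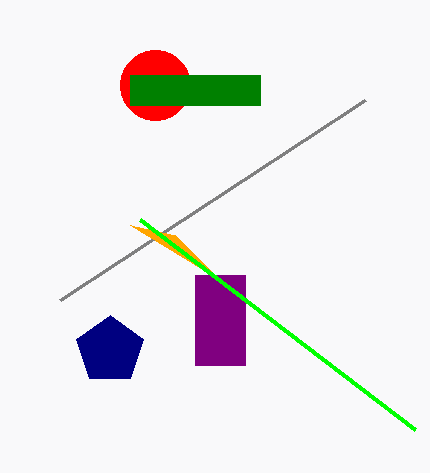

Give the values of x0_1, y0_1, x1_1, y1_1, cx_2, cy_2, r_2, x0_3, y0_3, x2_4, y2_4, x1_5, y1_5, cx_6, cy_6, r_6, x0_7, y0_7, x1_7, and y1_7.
x0_1 = 195; y0_1 = 275; x1_1 = 245; y1_1 = 365; cx_2 = 110; cy_2 = 350; r_2 = 35; x0_3 = 365; y0_3 = 100; x2_4 = 175; y2_4 = 235; x1_5 = 140; y1_5 = 220; cx_6 = 155; cy_6 = 85; r_6 = 35; x0_7 = 130; y0_7 = 75; x1_7 = 260; y1_7 = 105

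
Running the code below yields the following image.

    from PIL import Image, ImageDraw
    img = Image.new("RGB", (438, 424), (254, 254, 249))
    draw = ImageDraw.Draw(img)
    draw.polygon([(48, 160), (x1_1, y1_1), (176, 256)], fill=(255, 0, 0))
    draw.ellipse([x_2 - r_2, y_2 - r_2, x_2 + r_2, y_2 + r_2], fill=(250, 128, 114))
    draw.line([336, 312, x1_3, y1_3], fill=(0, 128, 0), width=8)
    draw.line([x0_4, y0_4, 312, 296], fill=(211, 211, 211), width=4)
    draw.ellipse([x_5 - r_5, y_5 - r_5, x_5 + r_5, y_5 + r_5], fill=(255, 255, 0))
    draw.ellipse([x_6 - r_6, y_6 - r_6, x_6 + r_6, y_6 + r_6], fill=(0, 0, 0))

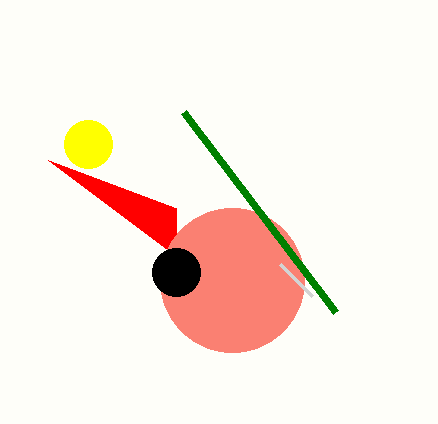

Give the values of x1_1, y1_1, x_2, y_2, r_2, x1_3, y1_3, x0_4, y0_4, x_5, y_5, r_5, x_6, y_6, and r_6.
x1_1 = 176; y1_1 = 208; x_2 = 232; y_2 = 280; r_2 = 72; x1_3 = 184; y1_3 = 112; x0_4 = 280; y0_4 = 264; x_5 = 88; y_5 = 144; r_5 = 24; x_6 = 176; y_6 = 272; r_6 = 24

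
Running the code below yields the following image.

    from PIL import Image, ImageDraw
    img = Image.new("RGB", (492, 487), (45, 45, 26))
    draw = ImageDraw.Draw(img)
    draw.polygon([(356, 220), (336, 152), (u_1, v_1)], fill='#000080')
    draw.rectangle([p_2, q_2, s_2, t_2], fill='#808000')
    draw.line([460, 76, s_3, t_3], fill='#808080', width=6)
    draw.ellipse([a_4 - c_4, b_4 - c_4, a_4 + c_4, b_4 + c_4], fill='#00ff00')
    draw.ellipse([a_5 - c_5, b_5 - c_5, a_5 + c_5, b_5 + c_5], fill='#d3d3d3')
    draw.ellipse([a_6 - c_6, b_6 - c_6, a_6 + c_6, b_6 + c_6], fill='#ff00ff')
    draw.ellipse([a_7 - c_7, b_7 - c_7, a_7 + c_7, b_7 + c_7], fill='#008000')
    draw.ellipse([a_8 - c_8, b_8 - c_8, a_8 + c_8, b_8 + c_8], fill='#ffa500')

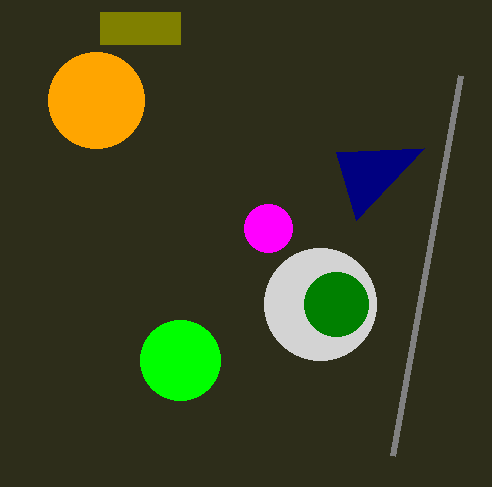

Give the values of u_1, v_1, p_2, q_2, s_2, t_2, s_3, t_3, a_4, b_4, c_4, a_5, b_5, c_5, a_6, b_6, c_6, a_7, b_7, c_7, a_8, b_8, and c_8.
u_1 = 424
v_1 = 148
p_2 = 100
q_2 = 12
s_2 = 180
t_2 = 44
s_3 = 392
t_3 = 456
a_4 = 180
b_4 = 360
c_4 = 40
a_5 = 320
b_5 = 304
c_5 = 56
a_6 = 268
b_6 = 228
c_6 = 24
a_7 = 336
b_7 = 304
c_7 = 32
a_8 = 96
b_8 = 100
c_8 = 48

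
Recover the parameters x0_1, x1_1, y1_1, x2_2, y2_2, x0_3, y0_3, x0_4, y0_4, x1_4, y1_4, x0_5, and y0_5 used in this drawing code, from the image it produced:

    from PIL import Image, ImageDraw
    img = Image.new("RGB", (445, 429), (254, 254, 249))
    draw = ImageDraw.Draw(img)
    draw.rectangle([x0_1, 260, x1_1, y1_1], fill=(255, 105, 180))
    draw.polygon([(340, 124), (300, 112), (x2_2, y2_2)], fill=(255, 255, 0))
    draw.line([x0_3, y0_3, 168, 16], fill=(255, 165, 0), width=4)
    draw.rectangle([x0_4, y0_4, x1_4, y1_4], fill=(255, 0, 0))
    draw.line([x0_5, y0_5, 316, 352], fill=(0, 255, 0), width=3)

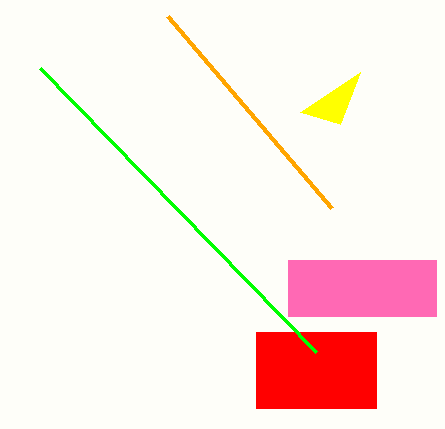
x0_1 = 288, x1_1 = 436, y1_1 = 316, x2_2 = 360, y2_2 = 72, x0_3 = 332, y0_3 = 208, x0_4 = 256, y0_4 = 332, x1_4 = 376, y1_4 = 408, x0_5 = 40, y0_5 = 68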